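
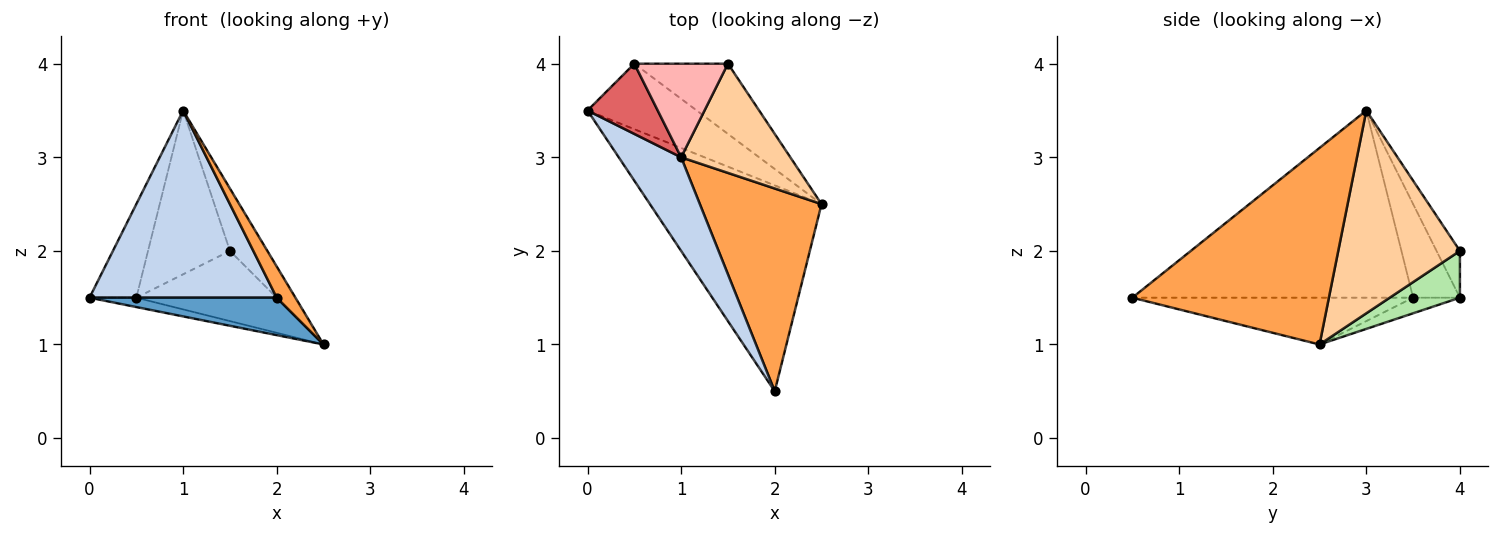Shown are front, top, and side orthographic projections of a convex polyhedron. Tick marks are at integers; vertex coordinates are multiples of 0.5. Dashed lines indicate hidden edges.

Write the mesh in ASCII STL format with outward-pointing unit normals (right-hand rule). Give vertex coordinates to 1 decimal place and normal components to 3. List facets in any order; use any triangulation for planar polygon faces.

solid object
 facet normal -0.259 -0.173 -0.950
  outer loop
   vertex 2.0 0.5 1.5
   vertex 0.0 3.5 1.5
   vertex 2.5 2.5 1.0
  endloop
 endfacet
 facet normal -0.802 -0.535 0.267
  outer loop
   vertex 1.0 3.0 3.5
   vertex 0.0 3.5 1.5
   vertex 2.0 0.5 1.5
  endloop
 endfacet
 facet normal 0.847 -0.081 0.525
  outer loop
   vertex 1.0 3.0 3.5
   vertex 2.0 0.5 1.5
   vertex 2.5 2.5 1.0
  endloop
 endfacet
 facet normal 0.850 0.261 0.458
  outer loop
   vertex 1.5 4.0 2.0
   vertex 1.0 3.0 3.5
   vertex 2.5 2.5 1.0
  endloop
 endfacet
 facet normal -0.140 0.140 -0.980
  outer loop
   vertex 0.5 4.0 1.5
   vertex 2.5 2.5 1.0
   vertex 0.0 3.5 1.5
  endloop
 endfacet
 facet normal 0.333 0.667 -0.667
  outer loop
   vertex 0.5 4.0 1.5
   vertex 1.5 4.0 2.0
   vertex 2.5 2.5 1.0
  endloop
 endfacet
 facet normal -0.625 0.625 0.469
  outer loop
   vertex 0.5 4.0 1.5
   vertex 0.0 3.5 1.5
   vertex 1.0 3.0 3.5
  endloop
 endfacet
 facet normal -0.241 0.843 0.482
  outer loop
   vertex 0.5 4.0 1.5
   vertex 1.0 3.0 3.5
   vertex 1.5 4.0 2.0
  endloop
 endfacet
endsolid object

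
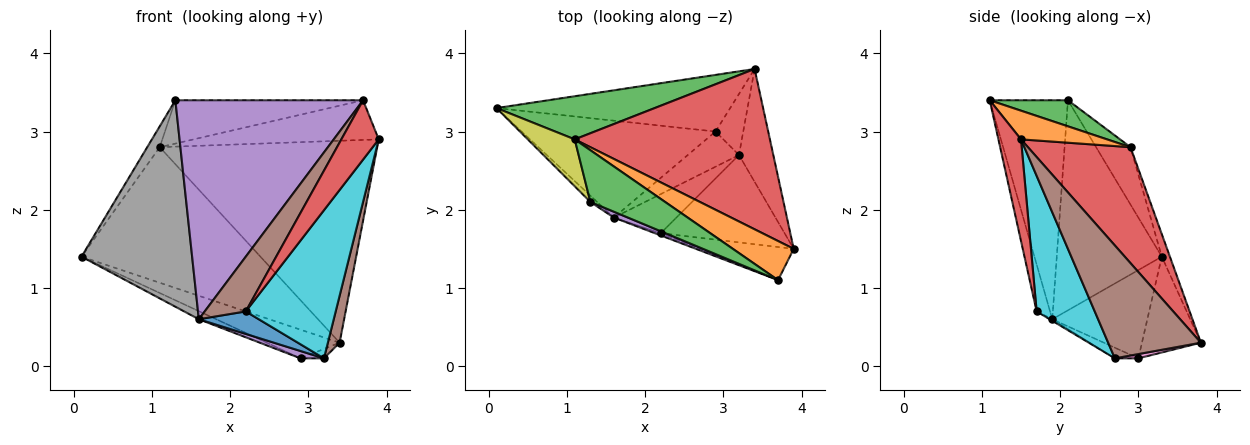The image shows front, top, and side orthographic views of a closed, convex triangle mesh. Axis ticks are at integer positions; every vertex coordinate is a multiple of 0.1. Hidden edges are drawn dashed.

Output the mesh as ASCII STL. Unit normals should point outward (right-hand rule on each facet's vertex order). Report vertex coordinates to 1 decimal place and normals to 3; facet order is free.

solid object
 facet normal -0.344 0.424 -0.838
  outer loop
   vertex 2.9 3.0 0.1
   vertex 0.1 3.3 1.4
   vertex 3.4 3.8 0.3
  endloop
 endfacet
 facet normal -0.413 0.076 -0.907
  outer loop
   vertex 1.6 1.9 0.6
   vertex 0.1 3.3 1.4
   vertex 2.9 3.0 0.1
  endloop
 endfacet
 facet normal -0.043 0.952 0.303
  outer loop
   vertex 1.1 2.9 2.8
   vertex 3.4 3.8 0.3
   vertex 0.1 3.3 1.4
  endloop
 endfacet
 facet normal 0.347 0.735 0.583
  outer loop
   vertex 1.1 2.9 2.8
   vertex 3.9 1.5 2.9
   vertex 3.4 3.8 0.3
  endloop
 endfacet
 facet normal -0.200 -0.200 -0.959
  outer loop
   vertex 3.2 2.7 0.1
   vertex 1.6 1.9 0.6
   vertex 2.9 3.0 0.1
  endloop
 endfacet
 facet normal 0.950 -0.120 -0.289
  outer loop
   vertex 3.2 2.7 0.1
   vertex 3.4 3.8 0.3
   vertex 3.9 1.5 2.9
  endloop
 endfacet
 facet normal 0.150 0.150 -0.977
  outer loop
   vertex 3.2 2.7 0.1
   vertex 2.9 3.0 0.1
   vertex 3.4 3.8 0.3
  endloop
 endfacet
 facet normal -0.688 -0.725 -0.022
  outer loop
   vertex 1.3 2.1 3.4
   vertex 0.1 3.3 1.4
   vertex 1.6 1.9 0.6
  endloop
 endfacet
 facet normal -0.745 0.271 0.610
  outer loop
   vertex 1.3 2.1 3.4
   vertex 1.1 2.9 2.8
   vertex 0.1 3.3 1.4
  endloop
 endfacet
 facet normal 0.486 -0.753 -0.444
  outer loop
   vertex 2.2 1.7 0.7
   vertex 3.2 2.7 0.1
   vertex 3.9 1.5 2.9
  endloop
 endfacet
 facet normal -0.022 -0.498 -0.867
  outer loop
   vertex 2.2 1.7 0.7
   vertex 1.6 1.9 0.6
   vertex 3.2 2.7 0.1
  endloop
 endfacet
 facet normal 0.314 0.676 0.667
  outer loop
   vertex 3.7 1.1 3.4
   vertex 3.9 1.5 2.9
   vertex 1.1 2.9 2.8
  endloop
 endfacet
 facet normal 0.258 0.620 0.741
  outer loop
   vertex 3.7 1.1 3.4
   vertex 1.1 2.9 2.8
   vertex 1.3 2.1 3.4
  endloop
 endfacet
 facet normal 0.467 -0.772 -0.431
  outer loop
   vertex 3.7 1.1 3.4
   vertex 2.2 1.7 0.7
   vertex 3.9 1.5 2.9
  endloop
 endfacet
 facet normal -0.384 -0.923 0.025
  outer loop
   vertex 3.7 1.1 3.4
   vertex 1.3 2.1 3.4
   vertex 1.6 1.9 0.6
  endloop
 endfacet
 facet normal -0.310 -0.950 -0.039
  outer loop
   vertex 3.7 1.1 3.4
   vertex 1.6 1.9 0.6
   vertex 2.2 1.7 0.7
  endloop
 endfacet
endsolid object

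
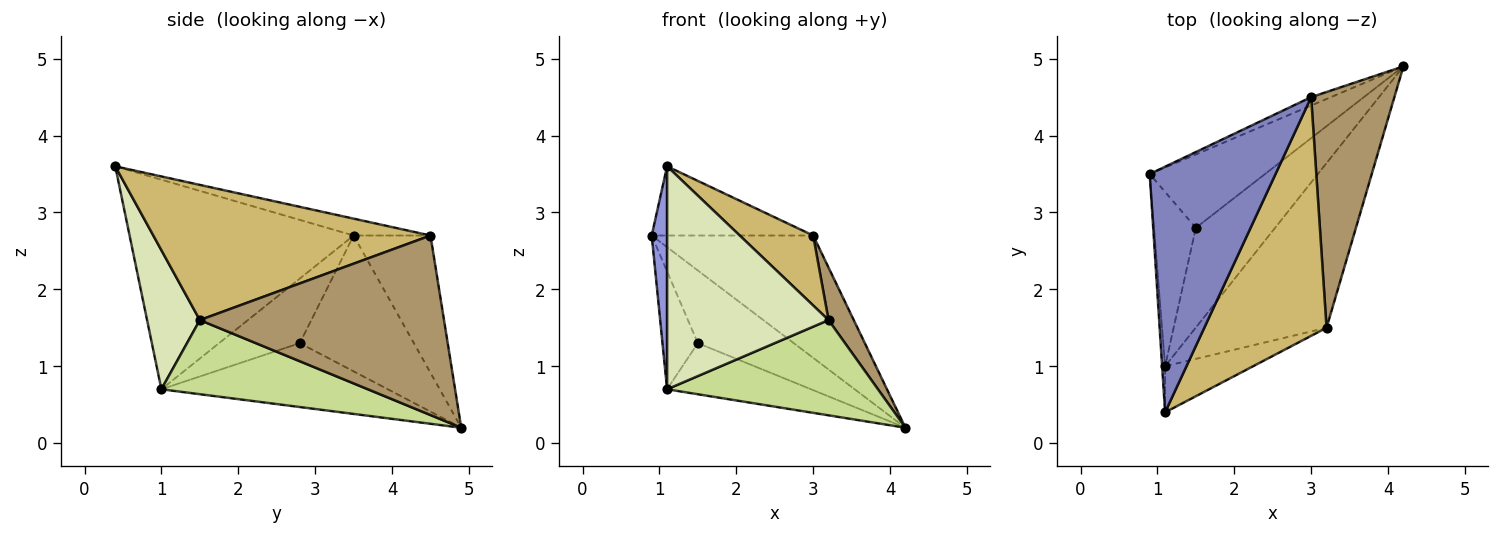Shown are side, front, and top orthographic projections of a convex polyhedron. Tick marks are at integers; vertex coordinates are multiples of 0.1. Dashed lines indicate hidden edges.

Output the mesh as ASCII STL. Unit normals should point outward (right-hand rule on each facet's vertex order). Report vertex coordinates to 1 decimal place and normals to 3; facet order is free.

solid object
 facet normal -0.429 0.901 -0.062
  outer loop
   vertex 3.0 4.5 2.7
   vertex 4.2 4.9 0.2
   vertex 0.9 3.5 2.7
  endloop
 endfacet
 facet normal -0.128 0.269 0.955
  outer loop
   vertex 3.0 4.5 2.7
   vertex 0.9 3.5 2.7
   vertex 1.1 0.4 3.6
  endloop
 endfacet
 facet normal -0.998 -0.068 -0.014
  outer loop
   vertex 1.1 1.0 0.7
   vertex 1.1 0.4 3.6
   vertex 0.9 3.5 2.7
  endloop
 endfacet
 facet normal -0.642 0.540 -0.545
  outer loop
   vertex 1.5 2.8 1.3
   vertex 0.9 3.5 2.7
   vertex 4.2 4.9 0.2
  endloop
 endfacet
 facet normal -0.788 0.345 -0.510
  outer loop
   vertex 1.5 2.8 1.3
   vertex 1.1 1.0 0.7
   vertex 0.9 3.5 2.7
  endloop
 endfacet
 facet normal -0.583 0.371 -0.723
  outer loop
   vertex 1.5 2.8 1.3
   vertex 4.2 4.9 0.2
   vertex 1.1 1.0 0.7
  endloop
 endfacet
 facet normal 0.440 -0.450 -0.777
  outer loop
   vertex 3.2 1.5 1.6
   vertex 1.1 1.0 0.7
   vertex 4.2 4.9 0.2
  endloop
 endfacet
 facet normal 0.305 -0.933 -0.193
  outer loop
   vertex 3.2 1.5 1.6
   vertex 1.1 0.4 3.6
   vertex 1.1 1.0 0.7
  endloop
 endfacet
 facet normal 0.903 -0.093 0.419
  outer loop
   vertex 3.2 1.5 1.6
   vertex 4.2 4.9 0.2
   vertex 3.0 4.5 2.7
  endloop
 endfacet
 facet normal 0.728 -0.193 0.658
  outer loop
   vertex 3.2 1.5 1.6
   vertex 3.0 4.5 2.7
   vertex 1.1 0.4 3.6
  endloop
 endfacet
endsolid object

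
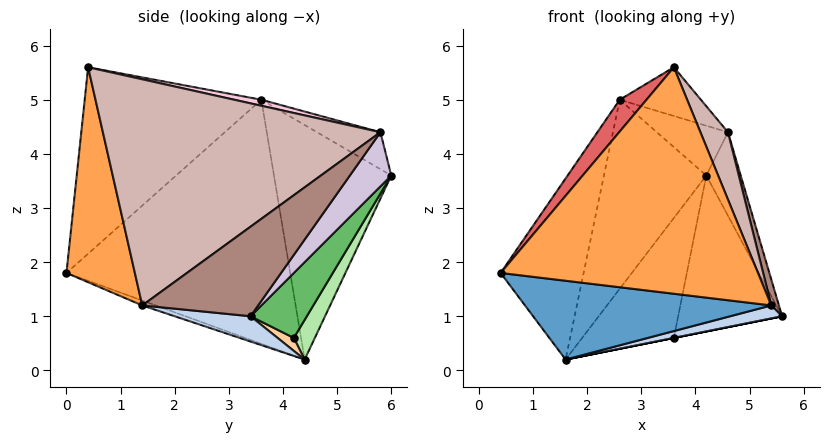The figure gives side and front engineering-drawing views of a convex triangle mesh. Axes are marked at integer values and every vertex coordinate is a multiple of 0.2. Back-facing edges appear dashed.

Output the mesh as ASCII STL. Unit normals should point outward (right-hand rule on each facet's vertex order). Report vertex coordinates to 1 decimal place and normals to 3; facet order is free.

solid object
 facet normal -0.019 -0.337 -0.941
  outer loop
   vertex 5.4 1.4 1.2
   vertex 0.4 0.0 1.8
   vertex 1.6 4.4 0.2
  endloop
 endfacet
 facet normal 0.167 -0.115 -0.979
  outer loop
   vertex 5.4 1.4 1.2
   vertex 1.6 4.4 0.2
   vertex 5.6 3.4 1.0
  endloop
 endfacet
 facet normal 0.255 -0.960 -0.114
  outer loop
   vertex 5.4 1.4 1.2
   vertex 3.6 0.4 5.6
   vertex 0.4 0.0 1.8
  endloop
 endfacet
 facet normal 0.196 0.000 -0.981
  outer loop
   vertex 3.6 4.2 0.6
   vertex 5.6 3.4 1.0
   vertex 1.6 4.4 0.2
  endloop
 endfacet
 facet normal 0.404 0.746 -0.529
  outer loop
   vertex 3.6 4.2 0.6
   vertex 4.2 6.0 3.6
   vertex 5.6 3.4 1.0
  endloop
 endfacet
 facet normal 0.189 0.825 -0.533
  outer loop
   vertex 3.6 4.2 0.6
   vertex 1.6 4.4 0.2
   vertex 4.2 6.0 3.6
  endloop
 endfacet
 facet normal -0.754 -0.114 0.647
  outer loop
   vertex 2.6 3.6 5.0
   vertex 0.4 0.0 1.8
   vertex 3.6 0.4 5.6
  endloop
 endfacet
 facet normal -0.909 0.337 0.246
  outer loop
   vertex 2.6 3.6 5.0
   vertex 1.6 4.4 0.2
   vertex 0.4 0.0 1.8
  endloop
 endfacet
 facet normal -0.728 0.635 0.258
  outer loop
   vertex 2.6 3.6 5.0
   vertex 4.2 6.0 3.6
   vertex 1.6 4.4 0.2
  endloop
 endfacet
 facet normal 0.750 0.623 -0.219
  outer loop
   vertex 4.6 5.8 4.4
   vertex 5.6 3.4 1.0
   vertex 4.2 6.0 3.6
  endloop
 endfacet
 facet normal 0.945 -0.062 0.322
  outer loop
   vertex 4.6 5.8 4.4
   vertex 5.4 1.4 1.2
   vertex 5.6 3.4 1.0
  endloop
 endfacet
 facet normal 0.929 -0.092 0.359
  outer loop
   vertex 4.6 5.8 4.4
   vertex 3.6 0.4 5.6
   vertex 5.4 1.4 1.2
  endloop
 endfacet
 facet normal -0.590 0.663 0.461
  outer loop
   vertex 4.6 5.8 4.4
   vertex 4.2 6.0 3.6
   vertex 2.6 3.6 5.0
  endloop
 endfacet
 facet normal 0.068 0.204 0.977
  outer loop
   vertex 4.6 5.8 4.4
   vertex 2.6 3.6 5.0
   vertex 3.6 0.4 5.6
  endloop
 endfacet
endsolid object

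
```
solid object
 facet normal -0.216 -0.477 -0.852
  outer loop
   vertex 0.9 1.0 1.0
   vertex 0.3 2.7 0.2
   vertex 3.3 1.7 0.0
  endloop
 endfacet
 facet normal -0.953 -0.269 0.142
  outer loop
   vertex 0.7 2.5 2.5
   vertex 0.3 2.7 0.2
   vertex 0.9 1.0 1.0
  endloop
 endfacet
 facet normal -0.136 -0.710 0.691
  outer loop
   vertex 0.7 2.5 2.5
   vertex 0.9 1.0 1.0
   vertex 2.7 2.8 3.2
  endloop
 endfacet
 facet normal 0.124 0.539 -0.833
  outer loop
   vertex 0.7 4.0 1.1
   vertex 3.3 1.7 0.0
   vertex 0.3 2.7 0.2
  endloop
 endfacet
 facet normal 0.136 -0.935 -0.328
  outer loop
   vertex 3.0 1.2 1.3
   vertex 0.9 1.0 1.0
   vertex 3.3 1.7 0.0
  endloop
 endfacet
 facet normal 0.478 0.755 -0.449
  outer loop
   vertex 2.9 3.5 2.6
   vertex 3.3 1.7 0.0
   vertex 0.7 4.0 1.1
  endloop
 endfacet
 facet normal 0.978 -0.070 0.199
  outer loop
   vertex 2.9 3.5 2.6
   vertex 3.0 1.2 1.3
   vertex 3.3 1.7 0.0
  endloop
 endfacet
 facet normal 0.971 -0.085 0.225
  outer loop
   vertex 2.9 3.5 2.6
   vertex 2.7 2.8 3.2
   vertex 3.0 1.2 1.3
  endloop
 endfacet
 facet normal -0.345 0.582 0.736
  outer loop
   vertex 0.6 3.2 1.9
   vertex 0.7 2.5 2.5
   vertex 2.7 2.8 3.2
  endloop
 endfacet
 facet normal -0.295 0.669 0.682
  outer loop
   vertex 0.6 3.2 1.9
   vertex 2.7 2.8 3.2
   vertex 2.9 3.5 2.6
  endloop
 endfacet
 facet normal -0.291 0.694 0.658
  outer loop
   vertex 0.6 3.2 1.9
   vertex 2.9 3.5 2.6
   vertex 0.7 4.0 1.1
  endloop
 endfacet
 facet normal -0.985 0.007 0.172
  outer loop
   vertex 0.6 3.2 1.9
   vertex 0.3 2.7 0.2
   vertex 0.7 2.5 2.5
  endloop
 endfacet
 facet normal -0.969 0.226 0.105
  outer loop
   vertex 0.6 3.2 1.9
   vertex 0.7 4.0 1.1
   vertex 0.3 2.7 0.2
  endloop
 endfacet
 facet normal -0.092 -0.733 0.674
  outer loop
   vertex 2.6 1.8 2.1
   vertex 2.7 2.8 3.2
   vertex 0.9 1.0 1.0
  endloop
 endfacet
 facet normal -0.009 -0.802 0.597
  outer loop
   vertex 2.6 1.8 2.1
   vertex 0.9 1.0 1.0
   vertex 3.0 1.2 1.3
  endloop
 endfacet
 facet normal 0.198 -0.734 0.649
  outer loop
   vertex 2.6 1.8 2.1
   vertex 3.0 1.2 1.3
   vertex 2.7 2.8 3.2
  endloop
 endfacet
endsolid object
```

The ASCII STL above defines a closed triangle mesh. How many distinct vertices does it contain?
10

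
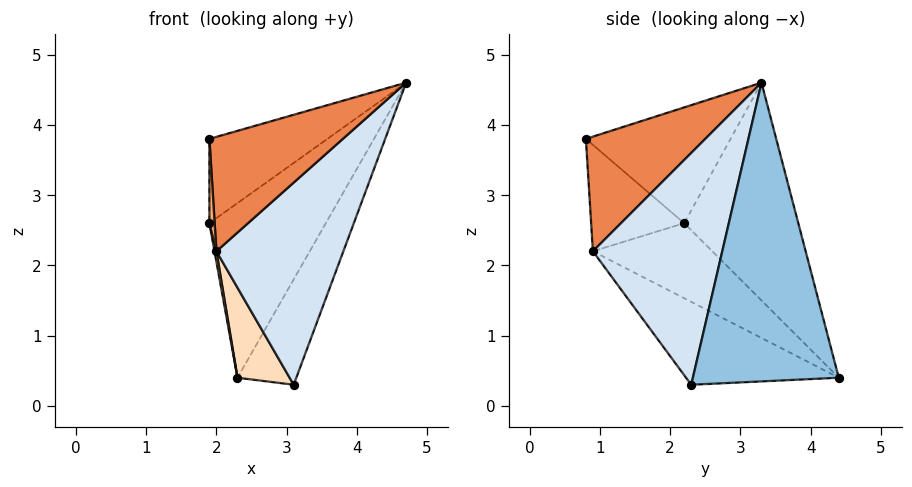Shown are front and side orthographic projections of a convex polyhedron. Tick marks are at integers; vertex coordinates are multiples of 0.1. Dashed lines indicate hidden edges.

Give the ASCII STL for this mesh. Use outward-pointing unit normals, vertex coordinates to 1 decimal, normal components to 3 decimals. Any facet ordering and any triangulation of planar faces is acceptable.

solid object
 facet normal -0.604 0.616 0.506
  outer loop
   vertex 2.3 4.4 0.4
   vertex 1.9 2.2 2.6
   vertex 4.7 3.3 4.6
  endloop
 endfacet
 facet normal 0.851 0.343 -0.397
  outer loop
   vertex 3.1 2.3 0.3
   vertex 2.3 4.4 0.4
   vertex 4.7 3.3 4.6
  endloop
 endfacet
 facet normal -0.624 0.509 0.593
  outer loop
   vertex 1.9 0.8 3.8
   vertex 4.7 3.3 4.6
   vertex 1.9 2.2 2.6
  endloop
 endfacet
 facet normal 0.710 -0.697 -0.102
  outer loop
   vertex 2.0 0.9 2.2
   vertex 3.1 2.3 0.3
   vertex 4.7 3.3 4.6
  endloop
 endfacet
 facet normal 0.667 -0.745 -0.005
  outer loop
   vertex 2.0 0.9 2.2
   vertex 4.7 3.3 4.6
   vertex 1.9 0.8 3.8
  endloop
 endfacet
 facet normal -0.996 -0.056 -0.066
  outer loop
   vertex 2.0 0.9 2.2
   vertex 1.9 0.8 3.8
   vertex 1.9 2.2 2.6
  endloop
 endfacet
 facet normal -0.981 -0.016 -0.194
  outer loop
   vertex 2.0 0.9 2.2
   vertex 1.9 2.2 2.6
   vertex 2.3 4.4 0.4
  endloop
 endfacet
 facet normal -0.744 -0.254 -0.618
  outer loop
   vertex 2.0 0.9 2.2
   vertex 2.3 4.4 0.4
   vertex 3.1 2.3 0.3
  endloop
 endfacet
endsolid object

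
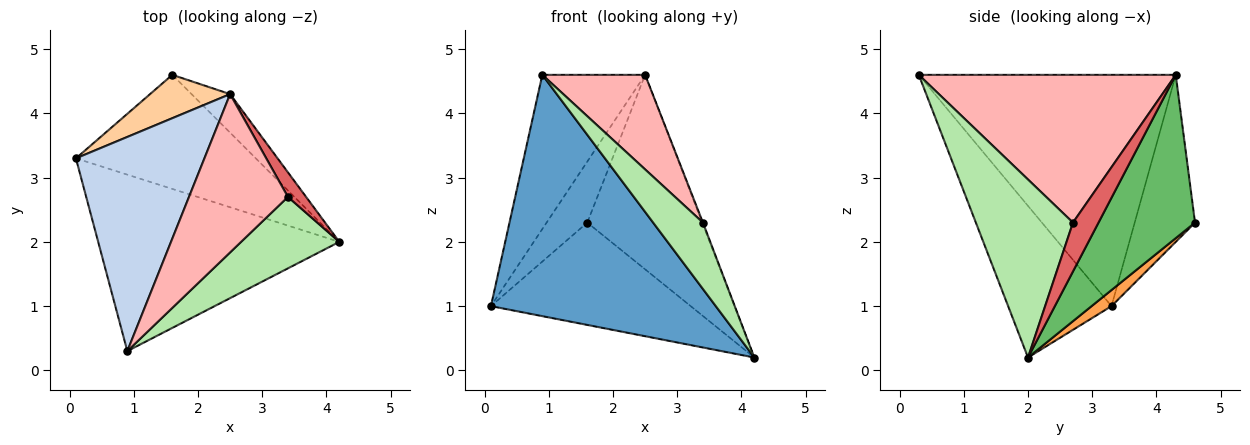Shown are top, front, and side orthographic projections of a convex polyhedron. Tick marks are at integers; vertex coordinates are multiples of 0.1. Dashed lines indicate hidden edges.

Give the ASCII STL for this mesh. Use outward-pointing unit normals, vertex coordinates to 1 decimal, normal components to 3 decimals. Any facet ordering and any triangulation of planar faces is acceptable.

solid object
 facet normal -0.348 -0.757 -0.553
  outer loop
   vertex 0.9 0.3 4.6
   vertex 0.1 3.3 1.0
   vertex 4.2 2.0 0.2
  endloop
 endfacet
 facet normal -0.825 0.330 0.458
  outer loop
   vertex 2.5 4.3 4.6
   vertex 0.1 3.3 1.0
   vertex 0.9 0.3 4.6
  endloop
 endfacet
 facet normal 0.066 0.666 -0.743
  outer loop
   vertex 1.6 4.6 2.3
   vertex 4.2 2.0 0.2
   vertex 0.1 3.3 1.0
  endloop
 endfacet
 facet normal -0.770 0.520 0.369
  outer loop
   vertex 1.6 4.6 2.3
   vertex 0.1 3.3 1.0
   vertex 2.5 4.3 4.6
  endloop
 endfacet
 facet normal 0.636 0.757 -0.150
  outer loop
   vertex 1.6 4.6 2.3
   vertex 2.5 4.3 4.6
   vertex 4.2 2.0 0.2
  endloop
 endfacet
 facet normal 0.799 -0.410 0.441
  outer loop
   vertex 3.4 2.7 2.3
   vertex 0.9 0.3 4.6
   vertex 4.2 2.0 0.2
  endloop
 endfacet
 facet normal 0.937 0.027 0.348
  outer loop
   vertex 3.4 2.7 2.3
   vertex 4.2 2.0 0.2
   vertex 2.5 4.3 4.6
  endloop
 endfacet
 facet normal 0.789 -0.315 0.528
  outer loop
   vertex 3.4 2.7 2.3
   vertex 2.5 4.3 4.6
   vertex 0.9 0.3 4.6
  endloop
 endfacet
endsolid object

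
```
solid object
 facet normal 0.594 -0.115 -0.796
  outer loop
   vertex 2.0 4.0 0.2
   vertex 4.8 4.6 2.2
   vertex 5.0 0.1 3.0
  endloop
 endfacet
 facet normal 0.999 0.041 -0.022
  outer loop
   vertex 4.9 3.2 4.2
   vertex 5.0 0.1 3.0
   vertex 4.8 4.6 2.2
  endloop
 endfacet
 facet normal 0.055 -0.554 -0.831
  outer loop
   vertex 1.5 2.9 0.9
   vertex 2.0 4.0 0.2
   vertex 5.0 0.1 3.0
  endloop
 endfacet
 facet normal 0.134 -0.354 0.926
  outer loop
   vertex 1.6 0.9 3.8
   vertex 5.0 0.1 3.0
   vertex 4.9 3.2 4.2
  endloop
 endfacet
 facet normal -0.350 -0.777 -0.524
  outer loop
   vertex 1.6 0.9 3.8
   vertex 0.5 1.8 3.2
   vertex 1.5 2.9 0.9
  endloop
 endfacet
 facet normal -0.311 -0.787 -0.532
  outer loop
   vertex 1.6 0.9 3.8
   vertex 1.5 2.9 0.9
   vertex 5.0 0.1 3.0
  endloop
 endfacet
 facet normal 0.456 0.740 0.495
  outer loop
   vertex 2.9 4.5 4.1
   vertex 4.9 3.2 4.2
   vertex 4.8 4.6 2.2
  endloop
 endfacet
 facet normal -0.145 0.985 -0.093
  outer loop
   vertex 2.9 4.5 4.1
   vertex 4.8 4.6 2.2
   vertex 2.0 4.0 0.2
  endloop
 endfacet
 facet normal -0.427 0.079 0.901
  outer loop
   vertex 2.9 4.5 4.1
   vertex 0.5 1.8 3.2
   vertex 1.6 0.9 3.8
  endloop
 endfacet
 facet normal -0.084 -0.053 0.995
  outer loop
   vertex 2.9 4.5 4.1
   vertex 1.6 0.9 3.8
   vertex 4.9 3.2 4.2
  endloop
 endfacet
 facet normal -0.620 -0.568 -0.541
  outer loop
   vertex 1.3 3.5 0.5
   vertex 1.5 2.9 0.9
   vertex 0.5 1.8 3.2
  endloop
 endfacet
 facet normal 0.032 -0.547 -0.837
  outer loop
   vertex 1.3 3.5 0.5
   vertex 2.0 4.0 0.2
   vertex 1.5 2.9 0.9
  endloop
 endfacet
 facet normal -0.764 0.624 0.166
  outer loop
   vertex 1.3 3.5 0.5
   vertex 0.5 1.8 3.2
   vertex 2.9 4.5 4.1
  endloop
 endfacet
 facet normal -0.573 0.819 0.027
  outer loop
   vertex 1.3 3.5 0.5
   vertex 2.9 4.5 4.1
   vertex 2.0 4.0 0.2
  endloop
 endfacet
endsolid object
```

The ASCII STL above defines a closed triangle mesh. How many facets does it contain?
14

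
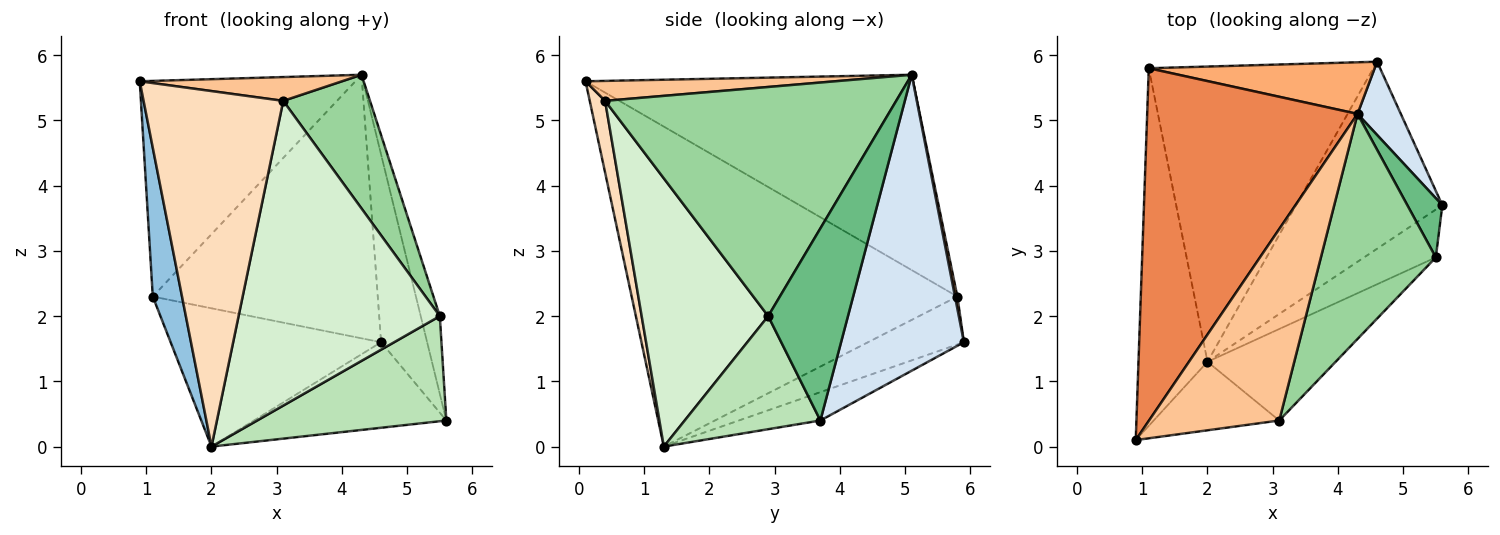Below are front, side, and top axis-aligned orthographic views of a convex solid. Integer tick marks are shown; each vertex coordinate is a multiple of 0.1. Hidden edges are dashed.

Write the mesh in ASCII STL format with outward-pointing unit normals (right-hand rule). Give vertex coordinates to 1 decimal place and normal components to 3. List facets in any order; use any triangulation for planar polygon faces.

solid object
 facet normal -0.174 0.410 -0.896
  outer loop
   vertex 2.0 1.3 0.0
   vertex 4.6 5.9 1.6
   vertex 5.6 3.7 0.4
  endloop
 endfacet
 facet normal -0.974 -0.087 -0.210
  outer loop
   vertex 1.1 5.8 2.3
   vertex 2.0 1.3 0.0
   vertex 0.9 0.1 5.6
  endloop
 endfacet
 facet normal -0.190 0.416 -0.889
  outer loop
   vertex 1.1 5.8 2.3
   vertex 4.6 5.9 1.6
   vertex 2.0 1.3 0.0
  endloop
 endfacet
 facet normal 0.928 0.348 0.136
  outer loop
   vertex 4.3 5.1 5.7
   vertex 5.6 3.7 0.4
   vertex 4.6 5.9 1.6
  endloop
 endfacet
 facet normal -0.621 0.409 0.669
  outer loop
   vertex 4.3 5.1 5.7
   vertex 1.1 5.8 2.3
   vertex 0.9 0.1 5.6
  endloop
 endfacet
 facet normal 0.010 0.981 0.192
  outer loop
   vertex 4.3 5.1 5.7
   vertex 4.6 5.9 1.6
   vertex 1.1 5.8 2.3
  endloop
 endfacet
 facet normal 0.150 -0.122 0.981
  outer loop
   vertex 3.1 0.4 5.3
   vertex 4.3 5.1 5.7
   vertex 0.9 0.1 5.6
  endloop
 endfacet
 facet normal 0.107 -0.976 -0.188
  outer loop
   vertex 3.1 0.4 5.3
   vertex 0.9 0.1 5.6
   vertex 2.0 1.3 0.0
  endloop
 endfacet
 facet normal 0.958 0.229 0.174
  outer loop
   vertex 5.5 2.9 2.0
   vertex 5.6 3.7 0.4
   vertex 4.3 5.1 5.7
  endloop
 endfacet
 facet normal 0.864 -0.257 0.433
  outer loop
   vertex 5.5 2.9 2.0
   vertex 4.3 5.1 5.7
   vertex 3.1 0.4 5.3
  endloop
 endfacet
 facet normal 0.547 -0.762 -0.347
  outer loop
   vertex 5.5 2.9 2.0
   vertex 2.0 1.3 0.0
   vertex 5.6 3.7 0.4
  endloop
 endfacet
 facet normal 0.516 -0.820 -0.246
  outer loop
   vertex 5.5 2.9 2.0
   vertex 3.1 0.4 5.3
   vertex 2.0 1.3 0.0
  endloop
 endfacet
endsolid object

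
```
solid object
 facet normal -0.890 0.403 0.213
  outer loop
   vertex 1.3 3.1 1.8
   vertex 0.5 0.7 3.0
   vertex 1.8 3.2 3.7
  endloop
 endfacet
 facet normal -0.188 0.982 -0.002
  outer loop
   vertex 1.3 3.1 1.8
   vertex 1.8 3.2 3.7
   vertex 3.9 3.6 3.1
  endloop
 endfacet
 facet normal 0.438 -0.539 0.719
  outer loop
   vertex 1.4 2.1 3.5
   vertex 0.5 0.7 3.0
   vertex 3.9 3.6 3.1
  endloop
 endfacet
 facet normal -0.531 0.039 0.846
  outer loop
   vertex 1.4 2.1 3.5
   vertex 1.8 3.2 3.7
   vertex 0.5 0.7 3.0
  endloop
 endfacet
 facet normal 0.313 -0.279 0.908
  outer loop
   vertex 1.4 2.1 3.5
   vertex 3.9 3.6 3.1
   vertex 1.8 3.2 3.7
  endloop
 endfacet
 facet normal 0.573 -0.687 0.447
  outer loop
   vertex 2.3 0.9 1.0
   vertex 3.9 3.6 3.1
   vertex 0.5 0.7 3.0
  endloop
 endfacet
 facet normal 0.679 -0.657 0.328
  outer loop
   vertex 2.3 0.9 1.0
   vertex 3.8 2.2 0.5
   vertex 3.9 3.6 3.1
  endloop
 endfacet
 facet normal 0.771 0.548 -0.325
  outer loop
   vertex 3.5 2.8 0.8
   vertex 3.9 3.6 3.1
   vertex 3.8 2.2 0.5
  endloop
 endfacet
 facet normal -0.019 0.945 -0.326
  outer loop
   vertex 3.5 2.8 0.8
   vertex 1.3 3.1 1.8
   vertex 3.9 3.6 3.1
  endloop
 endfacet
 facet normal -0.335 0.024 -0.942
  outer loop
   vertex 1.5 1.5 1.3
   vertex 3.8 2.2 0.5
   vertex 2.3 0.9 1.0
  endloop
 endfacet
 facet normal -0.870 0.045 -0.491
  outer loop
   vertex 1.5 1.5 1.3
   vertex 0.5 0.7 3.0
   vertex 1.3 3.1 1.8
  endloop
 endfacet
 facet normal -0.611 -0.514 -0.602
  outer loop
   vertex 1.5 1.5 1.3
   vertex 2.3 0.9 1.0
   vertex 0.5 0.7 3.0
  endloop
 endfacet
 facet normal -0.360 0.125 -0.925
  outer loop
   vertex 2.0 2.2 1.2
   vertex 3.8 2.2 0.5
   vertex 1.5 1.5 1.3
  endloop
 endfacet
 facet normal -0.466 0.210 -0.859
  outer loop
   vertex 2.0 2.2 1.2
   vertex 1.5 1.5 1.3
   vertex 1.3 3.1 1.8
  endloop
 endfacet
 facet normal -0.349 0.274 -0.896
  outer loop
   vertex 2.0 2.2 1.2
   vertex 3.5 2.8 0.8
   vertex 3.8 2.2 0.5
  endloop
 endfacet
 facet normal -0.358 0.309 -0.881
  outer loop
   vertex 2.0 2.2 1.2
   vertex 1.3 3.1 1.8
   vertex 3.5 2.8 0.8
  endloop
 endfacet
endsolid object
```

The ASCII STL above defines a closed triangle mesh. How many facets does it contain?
16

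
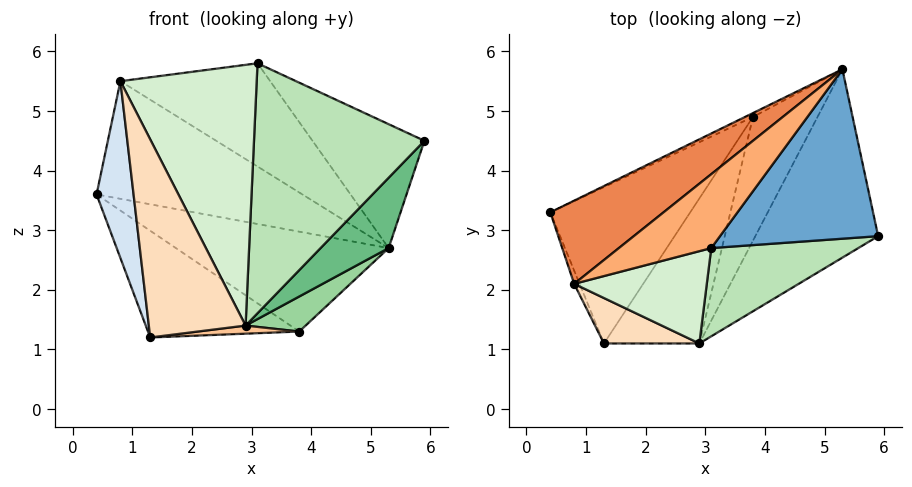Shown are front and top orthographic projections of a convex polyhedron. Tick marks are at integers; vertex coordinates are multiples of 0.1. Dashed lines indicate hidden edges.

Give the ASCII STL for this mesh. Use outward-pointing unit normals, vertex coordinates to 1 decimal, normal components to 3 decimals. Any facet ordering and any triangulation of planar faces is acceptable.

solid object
 facet normal 0.316 0.560 0.766
  outer loop
   vertex 3.1 2.7 5.8
   vertex 5.9 2.9 4.5
   vertex 5.3 5.7 2.7
  endloop
 endfacet
 facet normal -0.445 0.895 -0.035
  outer loop
   vertex 3.8 4.9 1.3
   vertex 0.4 3.3 3.6
   vertex 5.3 5.7 2.7
  endloop
 endfacet
 facet normal -0.636 0.435 -0.637
  outer loop
   vertex 3.8 4.9 1.3
   vertex 1.3 1.1 1.2
   vertex 0.4 3.3 3.6
  endloop
 endfacet
 facet normal -0.935 -0.354 -0.026
  outer loop
   vertex 0.8 2.1 5.5
   vertex 0.4 3.3 3.6
   vertex 1.3 1.1 1.2
  endloop
 endfacet
 facet normal -0.282 0.783 0.554
  outer loop
   vertex 0.8 2.1 5.5
   vertex 5.3 5.7 2.7
   vertex 0.4 3.3 3.6
  endloop
 endfacet
 facet normal -0.277 0.781 0.560
  outer loop
   vertex 0.8 2.1 5.5
   vertex 3.1 2.7 5.8
   vertex 5.3 5.7 2.7
  endloop
 endfacet
 facet normal 0.124 -0.055 -0.991
  outer loop
   vertex 2.9 1.1 1.4
   vertex 1.3 1.1 1.2
   vertex 3.8 4.9 1.3
  endloop
 endfacet
 facet normal -0.028 -0.974 0.223
  outer loop
   vertex 2.9 1.1 1.4
   vertex 0.8 2.1 5.5
   vertex 1.3 1.1 1.2
  endloop
 endfacet
 facet normal 0.762 -0.226 -0.606
  outer loop
   vertex 2.9 1.1 1.4
   vertex 5.3 5.7 2.7
   vertex 5.9 2.9 4.5
  endloop
 endfacet
 facet normal 0.722 -0.189 -0.666
  outer loop
   vertex 2.9 1.1 1.4
   vertex 3.8 4.9 1.3
   vertex 5.3 5.7 2.7
  endloop
 endfacet
 facet normal 0.217 -0.921 0.325
  outer loop
   vertex 2.9 1.1 1.4
   vertex 5.9 2.9 4.5
   vertex 3.1 2.7 5.8
  endloop
 endfacet
 facet normal 0.198 -0.924 0.327
  outer loop
   vertex 2.9 1.1 1.4
   vertex 3.1 2.7 5.8
   vertex 0.8 2.1 5.5
  endloop
 endfacet
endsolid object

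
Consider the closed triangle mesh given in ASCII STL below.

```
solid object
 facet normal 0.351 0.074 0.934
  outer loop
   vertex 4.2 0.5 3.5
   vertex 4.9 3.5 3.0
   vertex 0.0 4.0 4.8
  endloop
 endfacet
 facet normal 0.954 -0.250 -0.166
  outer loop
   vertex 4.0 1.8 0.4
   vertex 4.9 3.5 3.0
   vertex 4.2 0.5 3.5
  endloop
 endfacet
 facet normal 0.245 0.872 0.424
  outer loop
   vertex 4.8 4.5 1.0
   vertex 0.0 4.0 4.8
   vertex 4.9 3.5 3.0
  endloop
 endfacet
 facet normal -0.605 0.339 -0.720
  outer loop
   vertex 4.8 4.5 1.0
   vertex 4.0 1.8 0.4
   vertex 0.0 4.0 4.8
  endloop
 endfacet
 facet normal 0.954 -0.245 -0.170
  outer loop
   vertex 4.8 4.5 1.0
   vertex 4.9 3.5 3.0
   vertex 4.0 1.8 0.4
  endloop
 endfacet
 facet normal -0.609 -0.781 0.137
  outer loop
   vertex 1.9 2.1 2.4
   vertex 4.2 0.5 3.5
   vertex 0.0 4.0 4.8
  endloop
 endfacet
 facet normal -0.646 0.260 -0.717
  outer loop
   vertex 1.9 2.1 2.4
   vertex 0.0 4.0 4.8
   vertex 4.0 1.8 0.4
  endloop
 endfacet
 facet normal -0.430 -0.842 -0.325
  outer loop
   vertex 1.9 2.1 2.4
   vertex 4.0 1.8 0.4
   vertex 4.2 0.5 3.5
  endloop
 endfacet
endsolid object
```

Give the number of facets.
8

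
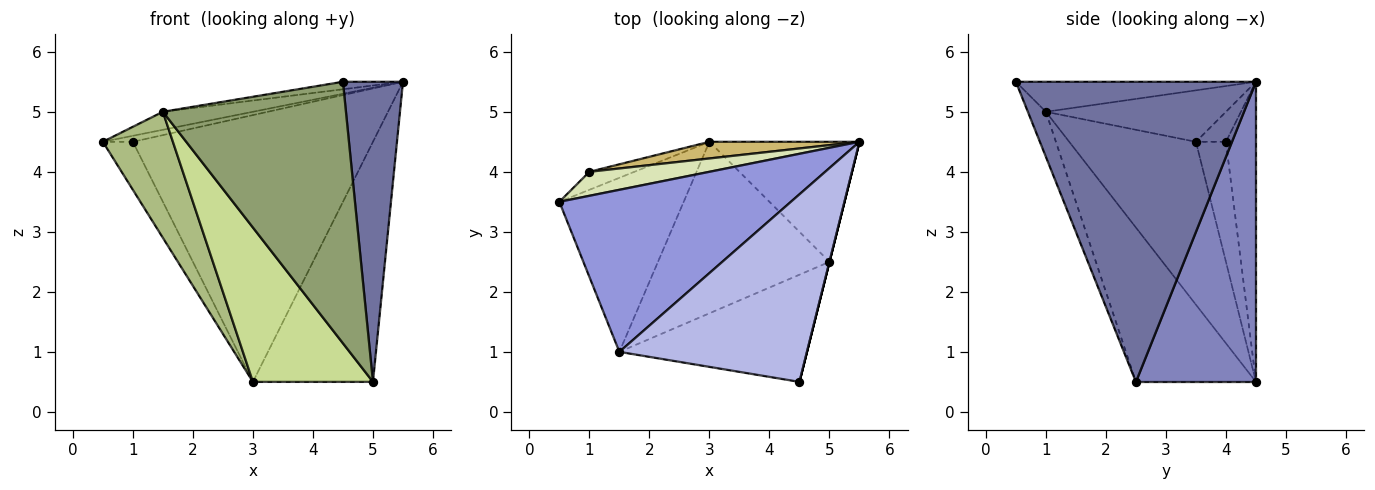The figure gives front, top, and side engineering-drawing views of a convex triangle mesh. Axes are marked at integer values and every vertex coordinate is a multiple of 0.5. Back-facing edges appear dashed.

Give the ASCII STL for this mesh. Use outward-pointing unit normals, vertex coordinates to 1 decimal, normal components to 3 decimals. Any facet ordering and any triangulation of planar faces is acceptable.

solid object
 facet normal 0.970 -0.243 0.000
  outer loop
   vertex 5.0 2.5 0.5
   vertex 5.5 4.5 5.5
   vertex 4.5 0.5 5.5
  endloop
 endfacet
 facet normal 0.667 0.667 -0.333
  outer loop
   vertex 5.0 2.5 0.5
   vertex 3.0 4.5 0.5
   vertex 5.5 4.5 5.5
  endloop
 endfacet
 facet normal -0.216 0.108 0.970
  outer loop
   vertex 1.5 1.0 5.0
   vertex 5.5 4.5 5.5
   vertex 0.5 3.5 4.5
  endloop
 endfacet
 facet normal -0.158 0.039 0.987
  outer loop
   vertex 1.5 1.0 5.0
   vertex 4.5 0.5 5.5
   vertex 5.5 4.5 5.5
  endloop
 endfacet
 facet normal -0.091 -0.921 -0.378
  outer loop
   vertex 1.5 1.0 5.0
   vertex 5.0 2.5 0.5
   vertex 4.5 0.5 5.5
  endloop
 endfacet
 facet normal -0.728 -0.402 -0.555
  outer loop
   vertex 1.5 1.0 5.0
   vertex 0.5 3.5 4.5
   vertex 3.0 4.5 0.5
  endloop
 endfacet
 facet normal -0.556 -0.556 -0.618
  outer loop
   vertex 1.5 1.0 5.0
   vertex 3.0 4.5 0.5
   vertex 5.0 2.5 0.5
  endloop
 endfacet
 facet normal -0.236 0.236 0.943
  outer loop
   vertex 1.0 4.0 4.5
   vertex 0.5 3.5 4.5
   vertex 5.5 4.5 5.5
  endloop
 endfacet
 facet normal -0.683 0.683 -0.256
  outer loop
   vertex 1.0 4.0 4.5
   vertex 3.0 4.5 0.5
   vertex 0.5 3.5 4.5
  endloop
 endfacet
 facet normal -0.124 0.990 0.062
  outer loop
   vertex 1.0 4.0 4.5
   vertex 5.5 4.5 5.5
   vertex 3.0 4.5 0.5
  endloop
 endfacet
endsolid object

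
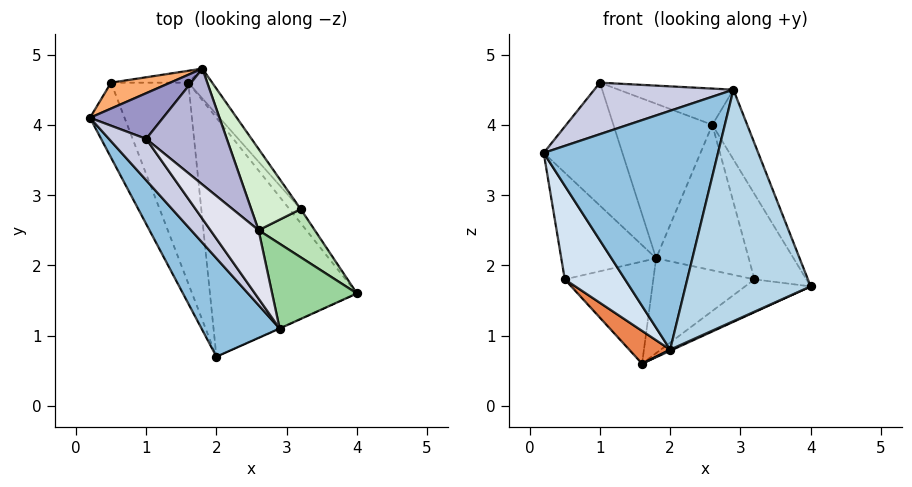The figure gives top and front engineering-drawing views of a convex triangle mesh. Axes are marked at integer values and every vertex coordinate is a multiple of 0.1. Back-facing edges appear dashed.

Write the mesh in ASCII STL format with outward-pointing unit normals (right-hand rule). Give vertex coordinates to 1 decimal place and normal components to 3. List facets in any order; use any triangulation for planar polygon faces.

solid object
 facet normal 0.412 -0.004 -0.911
  outer loop
   vertex 1.6 4.6 0.6
   vertex 4.0 1.6 1.7
   vertex 2.0 0.7 0.8
  endloop
 endfacet
 facet normal -0.756 -0.605 0.249
  outer loop
   vertex 2.9 1.1 4.5
   vertex 0.2 4.1 3.6
   vertex 2.0 0.7 0.8
  endloop
 endfacet
 facet normal 0.411 -0.912 -0.001
  outer loop
   vertex 2.9 1.1 4.5
   vertex 2.0 0.7 0.8
   vertex 4.0 1.6 1.7
  endloop
 endfacet
 facet normal -0.926 -0.295 -0.236
  outer loop
   vertex 0.5 4.6 1.8
   vertex 2.0 0.7 0.8
   vertex 0.2 4.1 3.6
  endloop
 endfacet
 facet normal -0.733 -0.110 -0.672
  outer loop
   vertex 0.5 4.6 1.8
   vertex 1.6 4.6 0.6
   vertex 2.0 0.7 0.8
  endloop
 endfacet
 facet normal -0.200 0.952 0.231
  outer loop
   vertex 1.8 4.8 2.1
   vertex 0.5 4.6 1.8
   vertex 0.2 4.1 3.6
  endloop
 endfacet
 facet normal -0.125 0.985 -0.115
  outer loop
   vertex 1.8 4.8 2.1
   vertex 1.6 4.6 0.6
   vertex 0.5 4.6 1.8
  endloop
 endfacet
 facet normal 0.799 0.553 -0.237
  outer loop
   vertex 3.2 2.8 1.8
   vertex 4.0 1.6 1.7
   vertex 1.6 4.6 0.6
  endloop
 endfacet
 facet normal 0.792 0.582 -0.183
  outer loop
   vertex 3.2 2.8 1.8
   vertex 1.6 4.6 0.6
   vertex 1.8 4.8 2.1
  endloop
 endfacet
 facet normal 0.859 0.325 0.396
  outer loop
   vertex 2.6 2.5 4.0
   vertex 2.9 1.1 4.5
   vertex 4.0 1.6 1.7
  endloop
 endfacet
 facet normal 0.807 0.514 0.290
  outer loop
   vertex 2.6 2.5 4.0
   vertex 4.0 1.6 1.7
   vertex 3.2 2.8 1.8
  endloop
 endfacet
 facet normal 0.804 0.519 0.290
  outer loop
   vertex 2.6 2.5 4.0
   vertex 3.2 2.8 1.8
   vertex 1.8 4.8 2.1
  endloop
 endfacet
 facet normal -0.083 0.934 0.347
  outer loop
   vertex 1.0 3.8 4.6
   vertex 1.8 4.8 2.1
   vertex 0.2 4.1 3.6
  endloop
 endfacet
 facet normal 0.659 0.602 0.452
  outer loop
   vertex 1.0 3.8 4.6
   vertex 2.6 2.5 4.0
   vertex 1.8 4.8 2.1
  endloop
 endfacet
 facet normal -0.732 -0.531 0.426
  outer loop
   vertex 1.0 3.8 4.6
   vertex 0.2 4.1 3.6
   vertex 2.9 1.1 4.5
  endloop
 endfacet
 facet normal 0.580 0.381 0.720
  outer loop
   vertex 1.0 3.8 4.6
   vertex 2.9 1.1 4.5
   vertex 2.6 2.5 4.0
  endloop
 endfacet
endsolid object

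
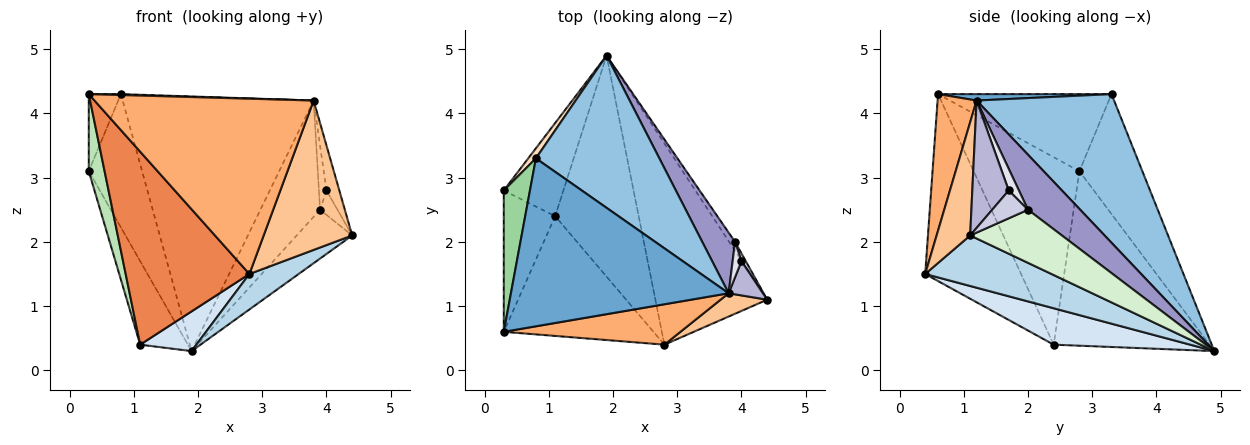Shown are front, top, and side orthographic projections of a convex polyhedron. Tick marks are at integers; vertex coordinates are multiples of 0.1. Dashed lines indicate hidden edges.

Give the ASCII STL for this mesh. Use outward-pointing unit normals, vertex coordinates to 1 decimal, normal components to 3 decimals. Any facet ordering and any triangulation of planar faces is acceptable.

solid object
 facet normal 0.029 -0.005 1.000
  outer loop
   vertex 3.8 1.2 4.2
   vertex 0.8 3.3 4.3
   vertex 0.3 0.6 4.3
  endloop
 endfacet
 facet normal 0.526 0.730 0.437
  outer loop
   vertex 3.8 1.2 4.2
   vertex 1.9 4.9 0.3
   vertex 0.8 3.3 4.3
  endloop
 endfacet
 facet normal 0.407 -0.159 -0.900
  outer loop
   vertex 2.8 0.4 1.5
   vertex 1.9 4.9 0.3
   vertex 4.4 1.1 2.1
  endloop
 endfacet
 facet normal 0.394 -0.162 -0.905
  outer loop
   vertex 2.8 0.4 1.5
   vertex 1.1 2.4 0.4
   vertex 1.9 4.9 0.3
  endloop
 endfacet
 facet normal -0.550 -0.710 -0.440
  outer loop
   vertex 2.8 0.4 1.5
   vertex 0.3 0.6 4.3
   vertex 1.1 2.4 0.4
  endloop
 endfacet
 facet normal 0.171 -0.960 0.221
  outer loop
   vertex 2.8 0.4 1.5
   vertex 3.8 1.2 4.2
   vertex 0.3 0.6 4.3
  endloop
 endfacet
 facet normal 0.351 -0.925 0.144
  outer loop
   vertex 2.8 0.4 1.5
   vertex 4.4 1.1 2.1
   vertex 3.8 1.2 4.2
  endloop
 endfacet
 facet normal -0.762 0.646 0.049
  outer loop
   vertex 0.3 2.8 3.1
   vertex 0.8 3.3 4.3
   vertex 1.9 4.9 0.3
  endloop
 endfacet
 facet normal -0.909 0.278 -0.311
  outer loop
   vertex 0.3 2.8 3.1
   vertex 1.9 4.9 0.3
   vertex 1.1 2.4 0.4
  endloop
 endfacet
 facet normal -0.933 0.173 0.317
  outer loop
   vertex 0.3 2.8 3.1
   vertex 0.3 0.6 4.3
   vertex 0.8 3.3 4.3
  endloop
 endfacet
 facet normal -0.955 -0.143 -0.262
  outer loop
   vertex 0.3 2.8 3.1
   vertex 1.1 2.4 0.4
   vertex 0.3 0.6 4.3
  endloop
 endfacet
 facet normal 0.852 0.515 -0.095
  outer loop
   vertex 3.9 2.0 2.5
   vertex 4.4 1.1 2.1
   vertex 1.9 4.9 0.3
  endloop
 endfacet
 facet normal 0.613 0.700 0.366
  outer loop
   vertex 3.9 2.0 2.5
   vertex 1.9 4.9 0.3
   vertex 3.8 1.2 4.2
  endloop
 endfacet
 facet normal 0.914 0.323 0.246
  outer loop
   vertex 4.0 1.7 2.8
   vertex 3.8 1.2 4.2
   vertex 4.4 1.1 2.1
  endloop
 endfacet
 facet normal 0.891 0.434 0.137
  outer loop
   vertex 4.0 1.7 2.8
   vertex 4.4 1.1 2.1
   vertex 3.9 2.0 2.5
  endloop
 endfacet
 facet normal 0.764 0.566 0.311
  outer loop
   vertex 4.0 1.7 2.8
   vertex 3.9 2.0 2.5
   vertex 3.8 1.2 4.2
  endloop
 endfacet
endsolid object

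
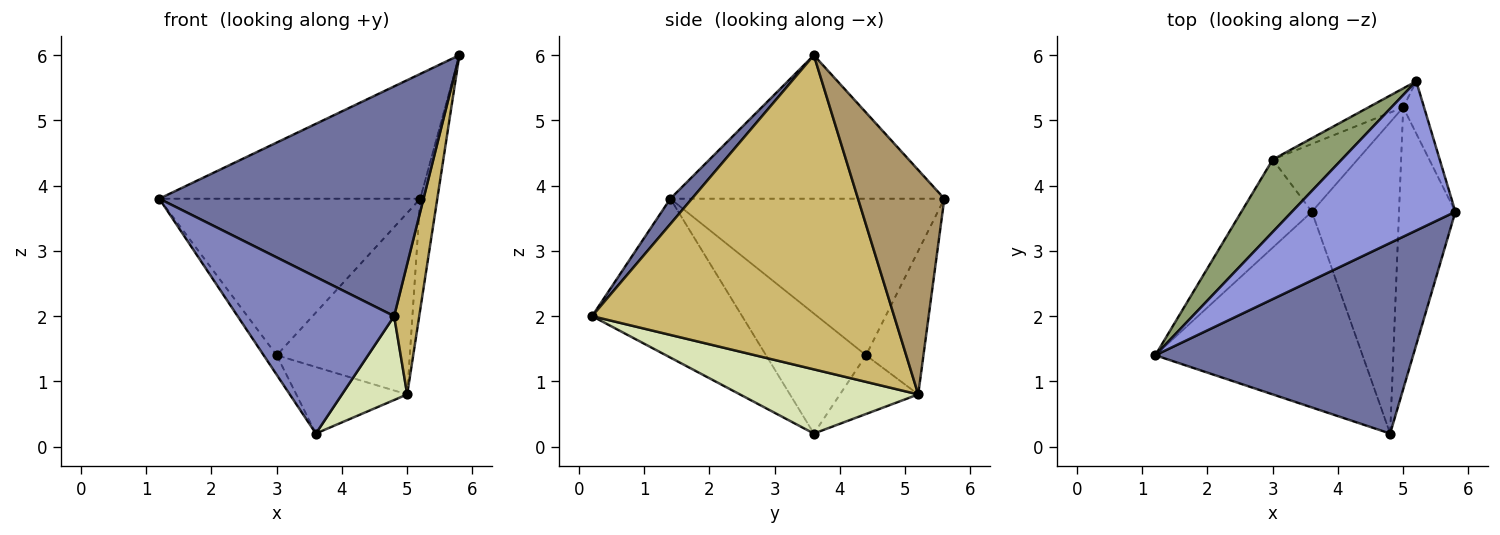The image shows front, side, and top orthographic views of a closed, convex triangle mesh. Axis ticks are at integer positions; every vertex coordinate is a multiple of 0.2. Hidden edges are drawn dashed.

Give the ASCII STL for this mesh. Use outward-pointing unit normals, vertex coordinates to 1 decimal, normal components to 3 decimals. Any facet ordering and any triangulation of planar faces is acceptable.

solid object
 facet normal 0.063 -0.768 0.637
  outer loop
   vertex 4.8 0.2 2.0
   vertex 5.8 3.6 6.0
   vertex 1.2 1.4 3.8
  endloop
 endfacet
 facet normal -0.514 -0.536 -0.670
  outer loop
   vertex 3.6 3.6 0.2
   vertex 4.8 0.2 2.0
   vertex 1.2 1.4 3.8
  endloop
 endfacet
 facet normal -0.559 0.532 0.636
  outer loop
   vertex 5.2 5.6 3.8
   vertex 1.2 1.4 3.8
   vertex 5.8 3.6 6.0
  endloop
 endfacet
 facet normal -0.857 0.112 -0.503
  outer loop
   vertex 3.0 4.4 1.4
   vertex 3.6 3.6 0.2
   vertex 1.2 1.4 3.8
  endloop
 endfacet
 facet normal -0.690 0.657 0.304
  outer loop
   vertex 3.0 4.4 1.4
   vertex 1.2 1.4 3.8
   vertex 5.2 5.6 3.8
  endloop
 endfacet
 facet normal -0.443 0.628 -0.640
  outer loop
   vertex 5.0 5.2 0.8
   vertex 3.6 3.6 0.2
   vertex 3.0 4.4 1.4
  endloop
 endfacet
 facet normal -0.394 0.914 -0.096
  outer loop
   vertex 5.0 5.2 0.8
   vertex 3.0 4.4 1.4
   vertex 5.2 5.6 3.8
  endloop
 endfacet
 facet normal 0.580 -0.212 -0.787
  outer loop
   vertex 5.0 5.2 0.8
   vertex 4.8 0.2 2.0
   vertex 3.6 3.6 0.2
  endloop
 endfacet
 facet normal 0.977 0.193 -0.091
  outer loop
   vertex 5.0 5.2 0.8
   vertex 5.2 5.6 3.8
   vertex 5.8 3.6 6.0
  endloop
 endfacet
 facet normal 0.981 -0.081 -0.176
  outer loop
   vertex 5.0 5.2 0.8
   vertex 5.8 3.6 6.0
   vertex 4.8 0.2 2.0
  endloop
 endfacet
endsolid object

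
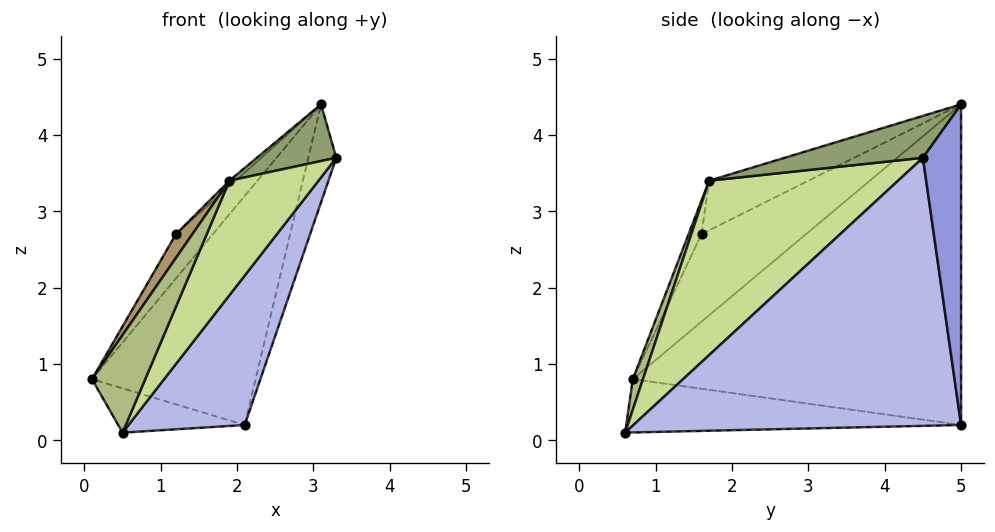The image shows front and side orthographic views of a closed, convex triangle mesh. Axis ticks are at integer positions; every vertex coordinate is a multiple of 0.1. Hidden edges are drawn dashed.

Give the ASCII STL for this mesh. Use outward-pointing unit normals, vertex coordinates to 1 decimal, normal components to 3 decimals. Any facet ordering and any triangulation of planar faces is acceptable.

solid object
 facet normal -0.875 0.436 0.208
  outer loop
   vertex 2.1 5.0 0.2
   vertex 0.1 0.7 0.8
   vertex 3.1 5.0 4.4
  endloop
 endfacet
 facet normal -0.807 0.305 -0.505
  outer loop
   vertex 2.1 5.0 0.2
   vertex 0.5 0.6 0.1
   vertex 0.1 0.7 0.8
  endloop
 endfacet
 facet normal 0.792 0.581 -0.189
  outer loop
   vertex 2.1 5.0 0.2
   vertex 3.1 5.0 4.4
   vertex 3.3 4.5 3.7
  endloop
 endfacet
 facet normal 0.884 -0.313 -0.348
  outer loop
   vertex 2.1 5.0 0.2
   vertex 3.3 4.5 3.7
   vertex 0.5 0.6 0.1
  endloop
 endfacet
 facet normal 0.742 -0.427 0.517
  outer loop
   vertex 1.9 1.7 3.4
   vertex 3.3 4.5 3.7
   vertex 3.1 5.0 4.4
  endloop
 endfacet
 facet normal 0.182 -0.953 0.240
  outer loop
   vertex 1.9 1.7 3.4
   vertex 0.1 0.7 0.8
   vertex 0.5 0.6 0.1
  endloop
 endfacet
 facet normal 0.879 -0.414 -0.235
  outer loop
   vertex 1.9 1.7 3.4
   vertex 0.5 0.6 0.1
   vertex 3.3 4.5 3.7
  endloop
 endfacet
 facet normal -0.879 0.310 0.362
  outer loop
   vertex 1.2 1.6 2.7
   vertex 3.1 5.0 4.4
   vertex 0.1 0.7 0.8
  endloop
 endfacet
 facet normal -0.499 -0.635 0.590
  outer loop
   vertex 1.2 1.6 2.7
   vertex 0.1 0.7 0.8
   vertex 1.9 1.7 3.4
  endloop
 endfacet
 facet normal -0.710 0.045 0.703
  outer loop
   vertex 1.2 1.6 2.7
   vertex 1.9 1.7 3.4
   vertex 3.1 5.0 4.4
  endloop
 endfacet
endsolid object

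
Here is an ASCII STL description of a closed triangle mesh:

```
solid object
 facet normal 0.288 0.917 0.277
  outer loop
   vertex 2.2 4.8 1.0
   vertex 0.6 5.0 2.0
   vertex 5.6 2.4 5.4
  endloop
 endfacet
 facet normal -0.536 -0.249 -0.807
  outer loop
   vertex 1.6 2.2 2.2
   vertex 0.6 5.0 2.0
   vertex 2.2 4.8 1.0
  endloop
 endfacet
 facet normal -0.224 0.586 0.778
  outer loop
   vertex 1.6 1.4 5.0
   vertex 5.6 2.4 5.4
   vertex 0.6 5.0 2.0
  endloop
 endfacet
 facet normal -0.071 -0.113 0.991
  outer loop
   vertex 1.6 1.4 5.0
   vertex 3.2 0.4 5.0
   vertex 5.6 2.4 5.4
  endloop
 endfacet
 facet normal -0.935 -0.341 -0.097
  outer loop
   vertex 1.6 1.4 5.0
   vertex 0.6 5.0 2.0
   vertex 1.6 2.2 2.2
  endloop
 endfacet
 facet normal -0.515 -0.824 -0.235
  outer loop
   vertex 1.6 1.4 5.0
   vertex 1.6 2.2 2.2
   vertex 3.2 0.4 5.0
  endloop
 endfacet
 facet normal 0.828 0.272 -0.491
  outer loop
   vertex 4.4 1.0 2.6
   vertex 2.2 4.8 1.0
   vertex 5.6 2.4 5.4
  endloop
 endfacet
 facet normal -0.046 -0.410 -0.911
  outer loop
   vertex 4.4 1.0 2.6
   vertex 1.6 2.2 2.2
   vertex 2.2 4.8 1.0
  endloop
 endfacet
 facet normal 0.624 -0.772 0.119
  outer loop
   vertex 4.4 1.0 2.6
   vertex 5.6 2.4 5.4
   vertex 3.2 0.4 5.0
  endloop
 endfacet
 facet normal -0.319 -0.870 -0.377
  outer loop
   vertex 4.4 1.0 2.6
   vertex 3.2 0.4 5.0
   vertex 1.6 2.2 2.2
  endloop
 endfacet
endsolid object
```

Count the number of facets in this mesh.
10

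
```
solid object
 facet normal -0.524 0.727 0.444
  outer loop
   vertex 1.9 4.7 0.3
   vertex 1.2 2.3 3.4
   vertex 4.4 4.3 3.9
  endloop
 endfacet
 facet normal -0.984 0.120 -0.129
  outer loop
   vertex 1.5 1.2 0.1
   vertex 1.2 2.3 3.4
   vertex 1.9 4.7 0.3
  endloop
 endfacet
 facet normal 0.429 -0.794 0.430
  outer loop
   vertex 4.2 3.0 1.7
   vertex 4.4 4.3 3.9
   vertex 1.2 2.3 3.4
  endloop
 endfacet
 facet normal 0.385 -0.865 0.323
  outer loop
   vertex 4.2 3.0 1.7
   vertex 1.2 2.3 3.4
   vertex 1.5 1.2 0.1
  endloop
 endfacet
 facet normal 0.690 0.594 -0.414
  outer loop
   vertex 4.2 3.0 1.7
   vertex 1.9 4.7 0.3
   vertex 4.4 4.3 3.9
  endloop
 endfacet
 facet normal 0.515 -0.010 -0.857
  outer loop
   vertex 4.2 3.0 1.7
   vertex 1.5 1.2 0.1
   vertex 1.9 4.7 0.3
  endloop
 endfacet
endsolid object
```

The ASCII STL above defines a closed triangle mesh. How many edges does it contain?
9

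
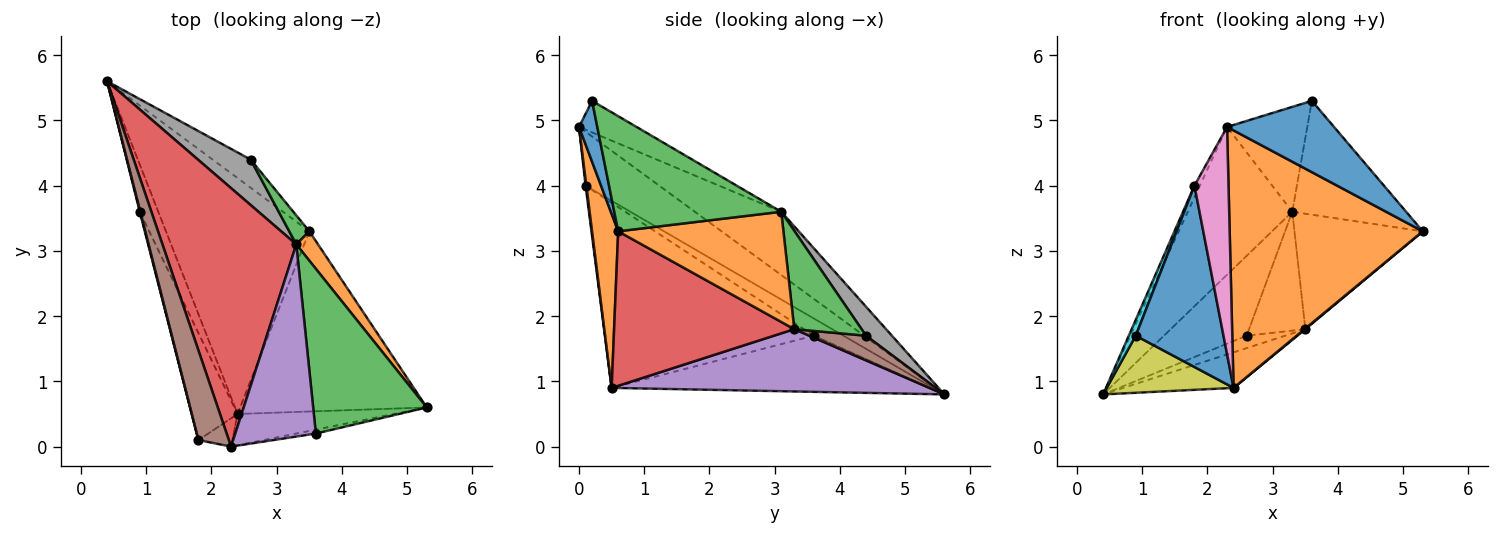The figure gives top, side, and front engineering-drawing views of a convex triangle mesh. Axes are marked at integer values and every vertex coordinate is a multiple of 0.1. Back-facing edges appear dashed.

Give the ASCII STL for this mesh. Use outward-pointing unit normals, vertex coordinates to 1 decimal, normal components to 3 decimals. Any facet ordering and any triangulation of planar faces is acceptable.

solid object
 facet normal 0.168 -0.984 -0.054
  outer loop
   vertex 3.6 0.2 5.3
   vertex 2.3 0.0 4.9
   vertex 5.3 0.6 3.3
  endloop
 endfacet
 facet normal 0.133 -0.984 -0.120
  outer loop
   vertex 2.4 0.5 0.9
   vertex 5.3 0.6 3.3
   vertex 2.3 0.0 4.9
  endloop
 endfacet
 facet normal 0.641 0.437 0.632
  outer loop
   vertex 3.3 3.1 3.6
   vertex 3.6 0.2 5.3
   vertex 5.3 0.6 3.3
  endloop
 endfacet
 facet normal -0.380 0.459 0.803
  outer loop
   vertex 3.3 3.1 3.6
   vertex 0.4 5.6 0.8
   vertex 2.3 0.0 4.9
  endloop
 endfacet
 facet normal -0.325 0.453 0.830
  outer loop
   vertex 3.3 3.1 3.6
   vertex 2.3 0.0 4.9
   vertex 3.6 0.2 5.3
  endloop
 endfacet
 facet normal -0.869 0.064 0.490
  outer loop
   vertex 1.8 0.1 4.0
   vertex 2.3 0.0 4.9
   vertex 0.4 5.6 0.8
  endloop
 endfacet
 facet normal 0.024 -0.992 -0.123
  outer loop
   vertex 1.8 0.1 4.0
   vertex 2.4 0.5 0.9
   vertex 2.3 0.0 4.9
  endloop
 endfacet
 facet normal 0.262 0.839 0.477
  outer loop
   vertex 2.6 4.4 1.7
   vertex 0.4 5.6 0.8
   vertex 3.3 3.1 3.6
  endloop
 endfacet
 facet normal -0.888 -0.354 -0.293
  outer loop
   vertex 0.9 3.6 1.7
   vertex 0.4 5.6 0.8
   vertex 2.4 0.5 0.9
  endloop
 endfacet
 facet normal -0.973 -0.228 0.034
  outer loop
   vertex 0.9 3.6 1.7
   vertex 1.8 0.1 4.0
   vertex 0.4 5.6 0.8
  endloop
 endfacet
 facet normal -0.899 -0.377 -0.223
  outer loop
   vertex 0.9 3.6 1.7
   vertex 2.4 0.5 0.9
   vertex 1.8 0.1 4.0
  endloop
 endfacet
 facet normal 0.780 0.606 0.154
  outer loop
   vertex 3.5 3.3 1.8
   vertex 3.3 3.1 3.6
   vertex 5.3 0.6 3.3
  endloop
 endfacet
 facet normal 0.758 0.634 0.155
  outer loop
   vertex 3.5 3.3 1.8
   vertex 2.6 4.4 1.7
   vertex 3.3 3.1 3.6
  endloop
 endfacet
 facet normal 0.638 -0.003 -0.770
  outer loop
   vertex 3.5 3.3 1.8
   vertex 5.3 0.6 3.3
   vertex 2.4 0.5 0.9
  endloop
 endfacet
 facet normal 0.395 0.137 -0.909
  outer loop
   vertex 3.5 3.3 1.8
   vertex 2.4 0.5 0.9
   vertex 0.4 5.6 0.8
  endloop
 endfacet
 facet normal 0.511 0.346 -0.787
  outer loop
   vertex 3.5 3.3 1.8
   vertex 0.4 5.6 0.8
   vertex 2.6 4.4 1.7
  endloop
 endfacet
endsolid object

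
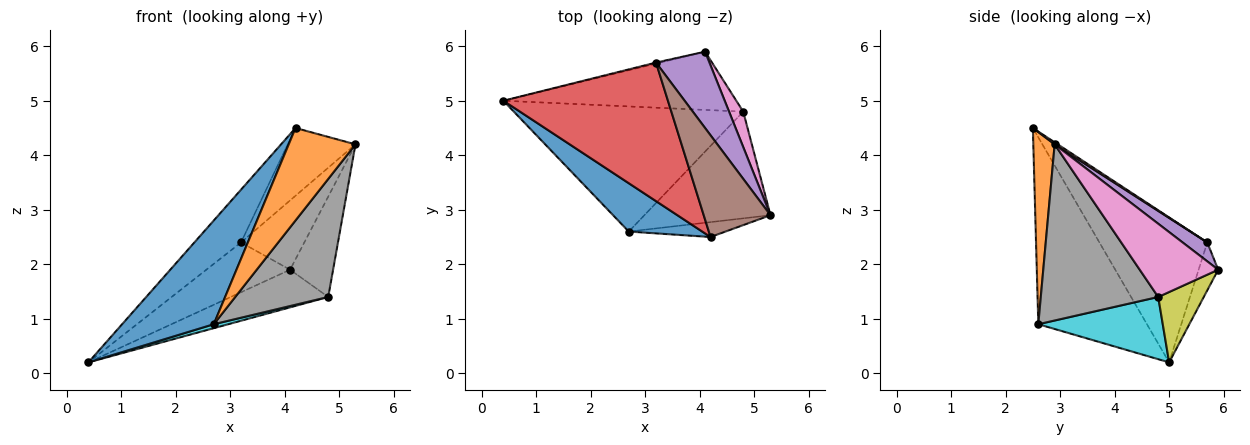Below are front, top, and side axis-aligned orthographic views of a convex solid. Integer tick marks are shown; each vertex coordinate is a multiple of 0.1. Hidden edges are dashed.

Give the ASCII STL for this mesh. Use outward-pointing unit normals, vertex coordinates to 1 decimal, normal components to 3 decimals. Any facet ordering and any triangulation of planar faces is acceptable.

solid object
 facet normal -0.732 -0.618 0.288
  outer loop
   vertex 2.7 2.6 0.9
   vertex 4.2 2.5 4.5
   vertex 0.4 5.0 0.2
  endloop
 endfacet
 facet normal 0.301 -0.941 -0.152
  outer loop
   vertex 2.7 2.6 0.9
   vertex 5.3 2.9 4.2
   vertex 4.2 2.5 4.5
  endloop
 endfacet
 facet normal -0.228 0.974 -0.020
  outer loop
   vertex 3.2 5.7 2.4
   vertex 4.1 5.9 1.9
   vertex 0.4 5.0 0.2
  endloop
 endfacet
 facet normal -0.636 0.275 0.721
  outer loop
   vertex 3.2 5.7 2.4
   vertex 0.4 5.0 0.2
   vertex 4.2 2.5 4.5
  endloop
 endfacet
 facet normal 0.253 0.650 0.716
  outer loop
   vertex 3.2 5.7 2.4
   vertex 5.3 2.9 4.2
   vertex 4.1 5.9 1.9
  endloop
 endfacet
 facet normal 0.025 0.554 0.832
  outer loop
   vertex 3.2 5.7 2.4
   vertex 4.2 2.5 4.5
   vertex 5.3 2.9 4.2
  endloop
 endfacet
 facet normal 0.864 0.474 0.167
  outer loop
   vertex 4.8 4.8 1.4
   vertex 4.1 5.9 1.9
   vertex 5.3 2.9 4.2
  endloop
 endfacet
 facet normal 0.684 -0.541 -0.489
  outer loop
   vertex 4.8 4.8 1.4
   vertex 5.3 2.9 4.2
   vertex 2.7 2.6 0.9
  endloop
 endfacet
 facet normal 0.246 0.526 -0.814
  outer loop
   vertex 4.8 4.8 1.4
   vertex 0.4 5.0 0.2
   vertex 4.1 5.9 1.9
  endloop
 endfacet
 facet normal 0.262 -0.031 -0.965
  outer loop
   vertex 4.8 4.8 1.4
   vertex 2.7 2.6 0.9
   vertex 0.4 5.0 0.2
  endloop
 endfacet
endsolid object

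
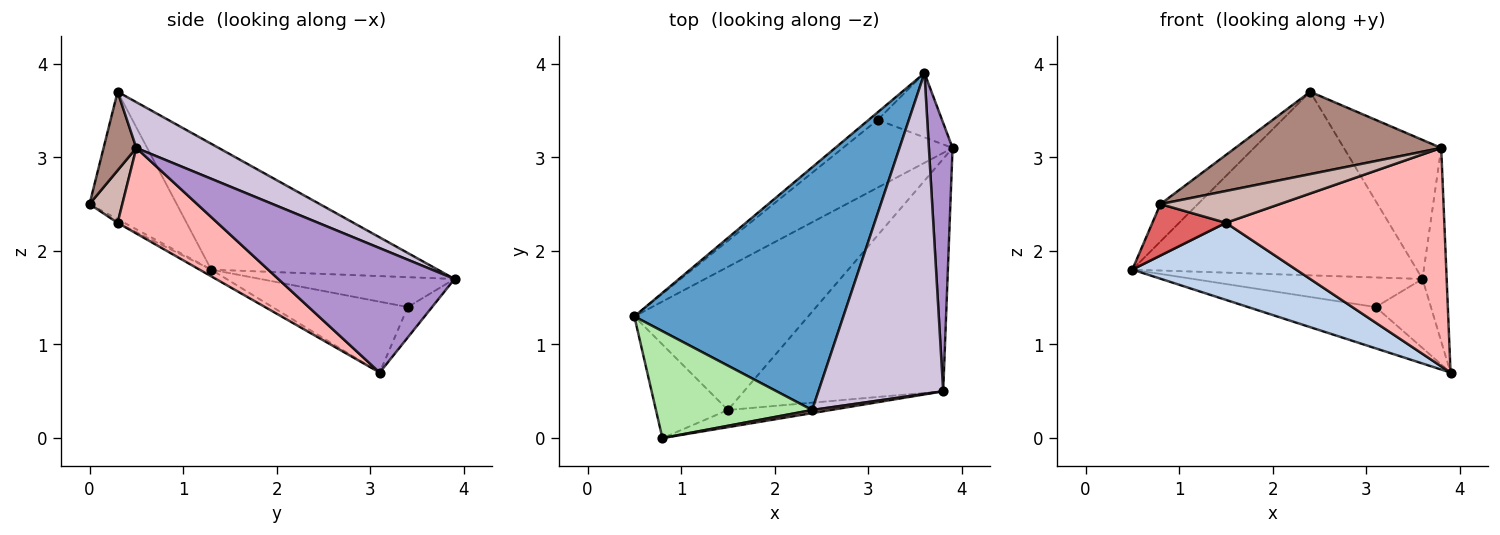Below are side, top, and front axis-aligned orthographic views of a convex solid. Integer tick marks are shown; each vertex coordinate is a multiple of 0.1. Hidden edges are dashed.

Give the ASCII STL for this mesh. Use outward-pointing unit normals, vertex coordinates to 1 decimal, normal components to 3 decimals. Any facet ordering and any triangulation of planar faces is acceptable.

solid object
 facet normal -0.433 0.544 0.719
  outer loop
   vertex 3.6 3.9 1.7
   vertex 0.5 1.3 1.8
   vertex 2.4 0.3 3.7
  endloop
 endfacet
 facet normal -0.034 -0.474 -0.880
  outer loop
   vertex 1.5 0.3 2.3
   vertex 0.5 1.3 1.8
   vertex 3.9 3.1 0.7
  endloop
 endfacet
 facet normal -0.483 0.456 -0.748
  outer loop
   vertex 3.1 3.4 1.4
   vertex 3.9 3.1 0.7
   vertex 0.5 1.3 1.8
  endloop
 endfacet
 facet normal -0.634 0.749 -0.191
  outer loop
   vertex 3.1 3.4 1.4
   vertex 0.5 1.3 1.8
   vertex 3.6 3.9 1.7
  endloop
 endfacet
 facet normal -0.307 0.696 -0.649
  outer loop
   vertex 3.1 3.4 1.4
   vertex 3.6 3.9 1.7
   vertex 3.9 3.1 0.7
  endloop
 endfacet
 facet normal -0.610 0.262 0.748
  outer loop
   vertex 0.8 0.0 2.5
   vertex 2.4 0.3 3.7
   vertex 0.5 1.3 1.8
  endloop
 endfacet
 facet normal -0.044 -0.481 -0.875
  outer loop
   vertex 0.8 0.0 2.5
   vertex 0.5 1.3 1.8
   vertex 1.5 0.3 2.3
  endloop
 endfacet
 facet normal 0.299 -0.653 -0.695
  outer loop
   vertex 3.8 0.5 3.1
   vertex 1.5 0.3 2.3
   vertex 3.9 3.1 0.7
  endloop
 endfacet
 facet normal 0.974 0.134 0.185
  outer loop
   vertex 3.8 0.5 3.1
   vertex 3.9 3.1 0.7
   vertex 3.6 3.9 1.7
  endloop
 endfacet
 facet normal 0.319 0.377 0.870
  outer loop
   vertex 3.8 0.5 3.1
   vertex 3.6 3.9 1.7
   vertex 2.4 0.3 3.7
  endloop
 endfacet
 facet normal 0.157 -0.987 0.037
  outer loop
   vertex 3.8 0.5 3.1
   vertex 2.4 0.3 3.7
   vertex 0.8 0.0 2.5
  endloop
 endfacet
 facet normal 0.235 -0.856 -0.461
  outer loop
   vertex 3.8 0.5 3.1
   vertex 0.8 0.0 2.5
   vertex 1.5 0.3 2.3
  endloop
 endfacet
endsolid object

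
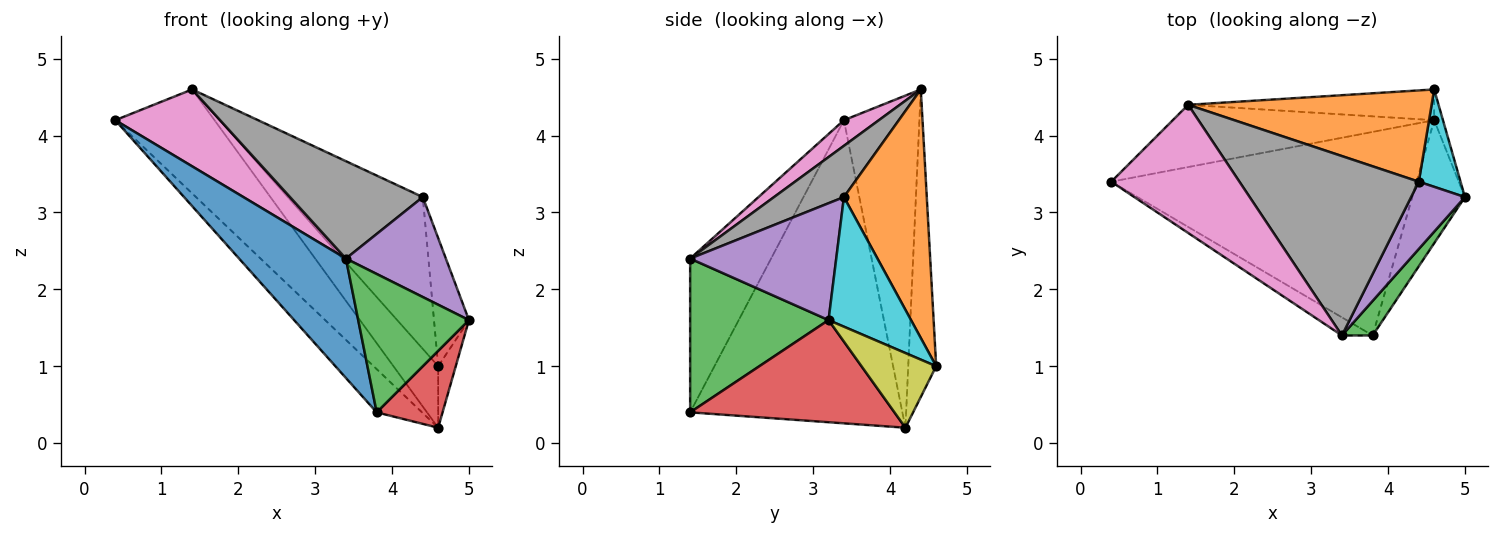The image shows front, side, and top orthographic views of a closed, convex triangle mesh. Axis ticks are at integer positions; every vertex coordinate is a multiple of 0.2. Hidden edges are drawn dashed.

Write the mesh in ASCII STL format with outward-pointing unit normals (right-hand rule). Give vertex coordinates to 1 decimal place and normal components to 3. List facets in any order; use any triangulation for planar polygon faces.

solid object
 facet normal -0.600 -0.791 -0.120
  outer loop
   vertex 3.8 1.4 0.4
   vertex 3.4 1.4 2.4
   vertex 0.4 3.4 4.2
  endloop
 endfacet
 facet normal -0.697 0.149 -0.702
  outer loop
   vertex 3.8 1.4 0.4
   vertex 0.4 3.4 4.2
   vertex 4.6 4.2 0.2
  endloop
 endfacet
 facet normal 0.772 -0.617 0.154
  outer loop
   vertex 3.8 1.4 0.4
   vertex 5.0 3.2 1.6
   vertex 3.4 1.4 2.4
  endloop
 endfacet
 facet normal 0.854 -0.276 -0.441
  outer loop
   vertex 3.8 1.4 0.4
   vertex 4.6 4.2 0.2
   vertex 5.0 3.2 1.6
  endloop
 endfacet
 facet normal 0.771 -0.528 0.355
  outer loop
   vertex 4.4 3.4 3.2
   vertex 3.4 1.4 2.4
   vertex 5.0 3.2 1.6
  endloop
 endfacet
 facet normal -0.547 0.719 -0.430
  outer loop
   vertex 1.4 4.4 4.6
   vertex 4.6 4.2 0.2
   vertex 0.4 3.4 4.2
  endloop
 endfacet
 facet normal 0.169 -0.507 0.845
  outer loop
   vertex 1.4 4.4 4.6
   vertex 0.4 3.4 4.2
   vertex 3.4 1.4 2.4
  endloop
 endfacet
 facet normal 0.244 -0.463 0.852
  outer loop
   vertex 1.4 4.4 4.6
   vertex 3.4 1.4 2.4
   vertex 4.4 3.4 3.2
  endloop
 endfacet
 facet normal 0.967 0.228 -0.114
  outer loop
   vertex 4.6 4.6 1.0
   vertex 5.0 3.2 1.6
   vertex 4.6 4.2 0.2
  endloop
 endfacet
 facet normal 0.883 0.374 0.284
  outer loop
   vertex 4.6 4.6 1.0
   vertex 4.4 3.4 3.2
   vertex 5.0 3.2 1.6
  endloop
 endfacet
 facet normal -0.488 0.781 -0.390
  outer loop
   vertex 4.6 4.6 1.0
   vertex 4.6 4.2 0.2
   vertex 1.4 4.4 4.6
  endloop
 endfacet
 facet normal 0.466 0.758 0.456
  outer loop
   vertex 4.6 4.6 1.0
   vertex 1.4 4.4 4.6
   vertex 4.4 3.4 3.2
  endloop
 endfacet
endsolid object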